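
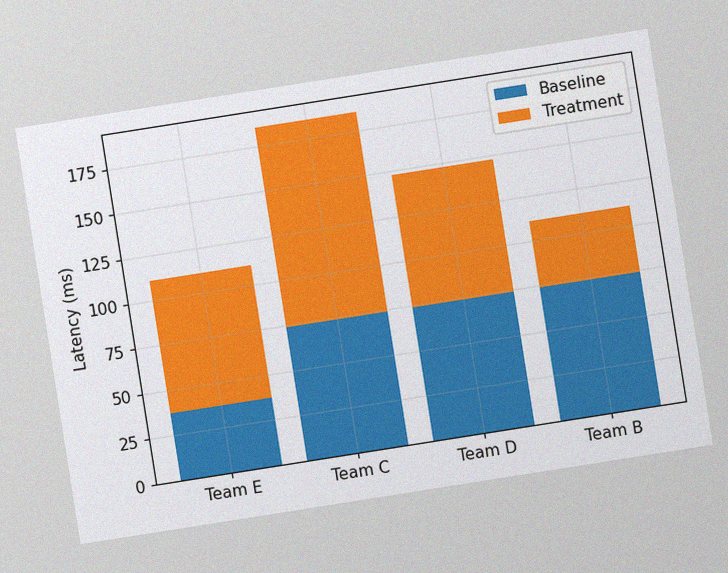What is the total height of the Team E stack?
The chart is tilted about 9° counter-clockwise, with some photo noise. The Team E stack's top reaches 111ms on the y-axis.

111ms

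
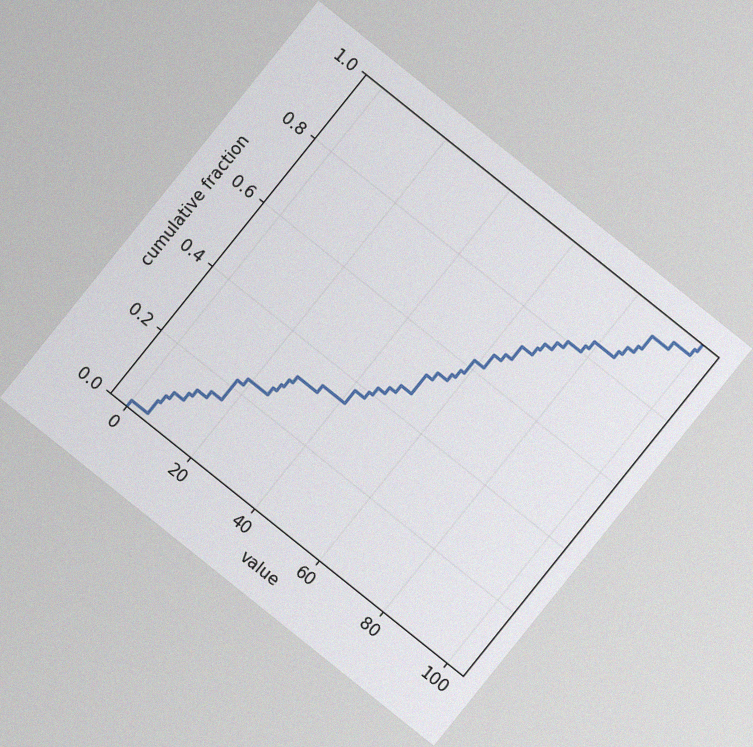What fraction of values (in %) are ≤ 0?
2%

The chart is tilted about 39° clockwise, with some photo noise. At x=0 the ECDF step is at 2%.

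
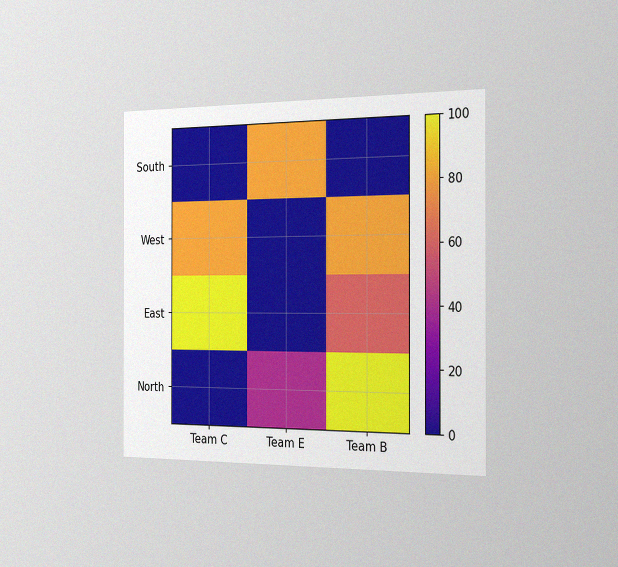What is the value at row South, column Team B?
0

The chart is viewed slightly from the right, with some photo noise. Matching cell (South, Team B) against the colorbar gives 0.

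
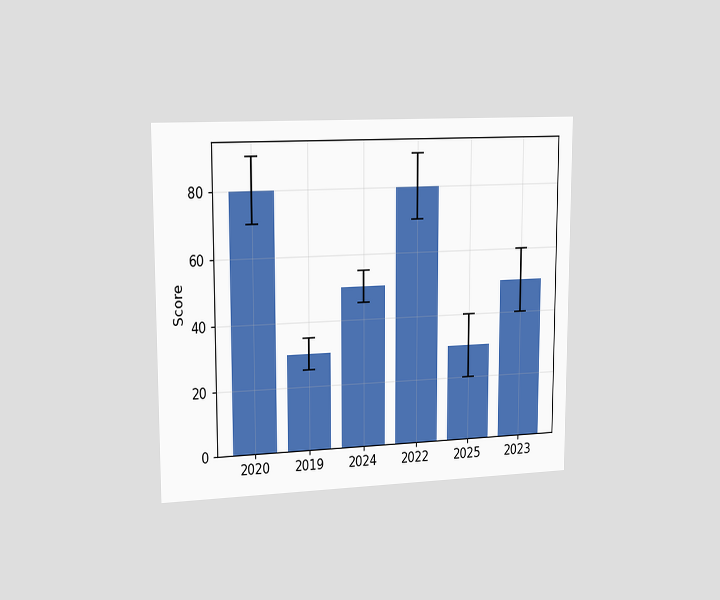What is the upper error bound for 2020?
The chart is viewed slightly from the left. The 2020 bar's upper whisker reaches 90.

90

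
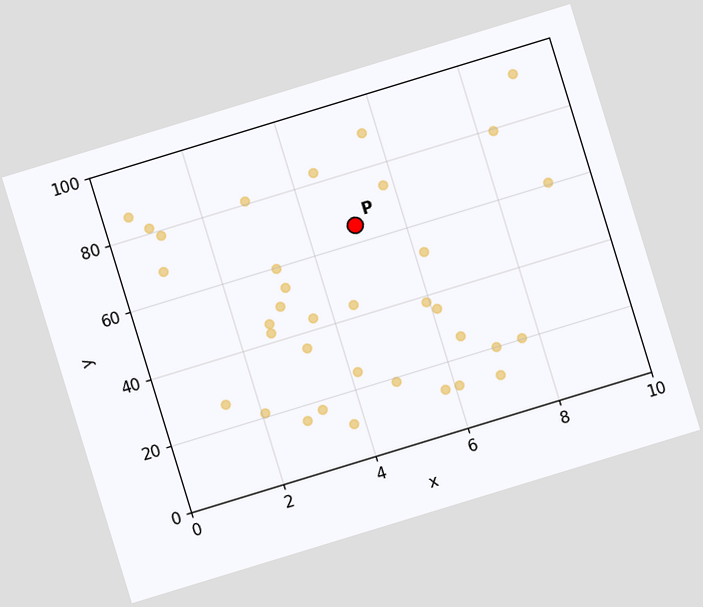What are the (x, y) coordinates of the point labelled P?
(5, 65)

The chart is tilted about 17° counter-clockwise. Following the gridlines from P to each axis, P sits at (5, 65).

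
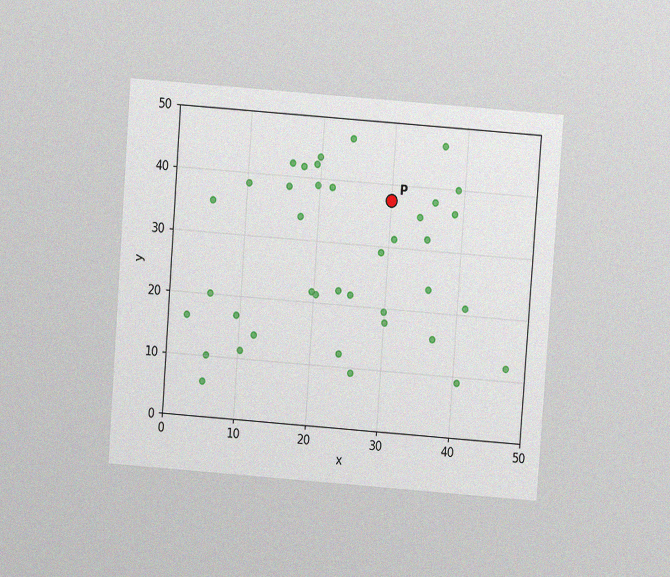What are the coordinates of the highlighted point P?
The chart is tilted about 4° clockwise and viewed at a slight angle, with some photo noise. Following the gridlines from P to each axis, P sits at (30, 37.5).

(30, 37.5)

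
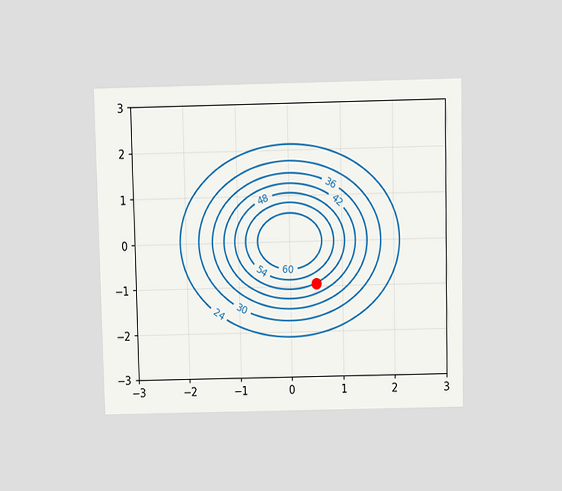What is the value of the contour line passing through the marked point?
48

The chart is viewed at a slight angle. The marked point sits on the contour labelled 48.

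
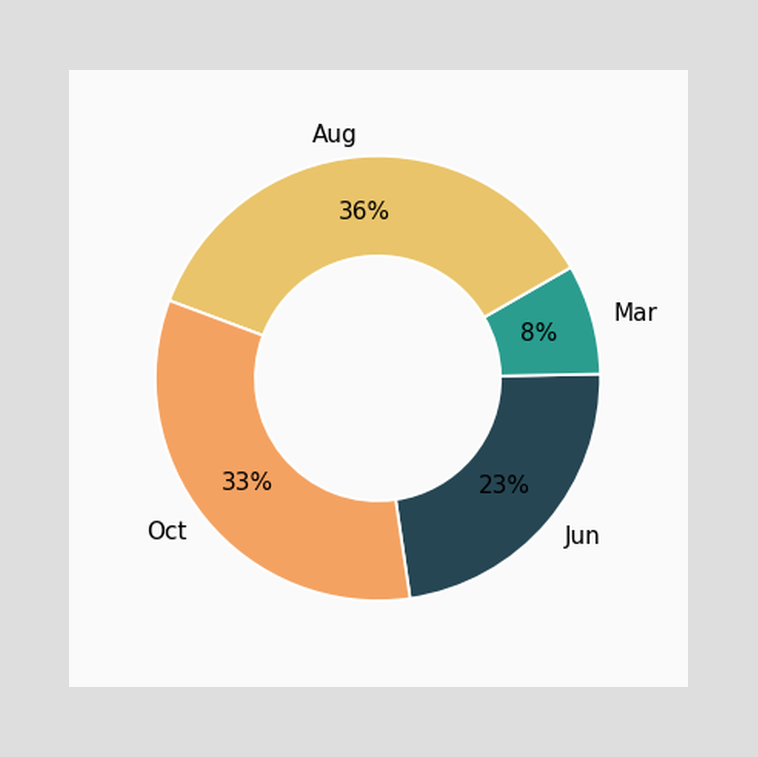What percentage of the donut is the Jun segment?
23%

The Jun segment takes up 23% of the ring.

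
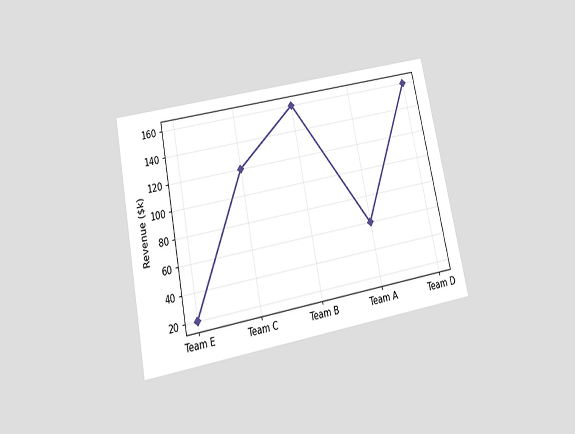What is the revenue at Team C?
$120k

The chart is tilted about 11° counter-clockwise and viewed slightly from below. At Team C, the line is at $120k.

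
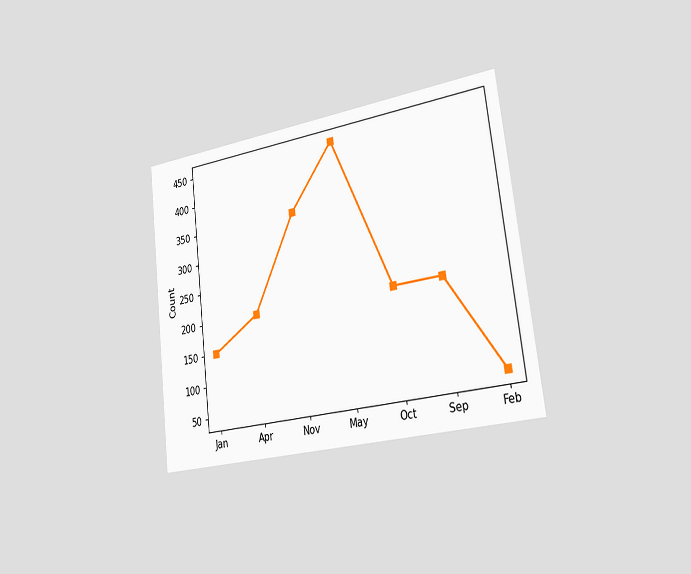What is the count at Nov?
350

The chart is tilted about 7° counter-clockwise and viewed slightly from the right. At Nov, the line is at 350.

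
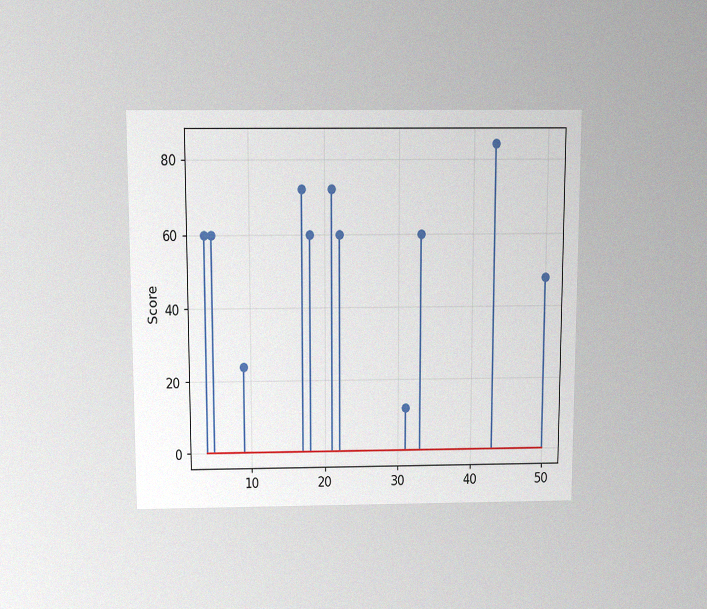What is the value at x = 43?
84

The chart is viewed slightly from above, with some photo noise. The stem at x=43 reaches 84.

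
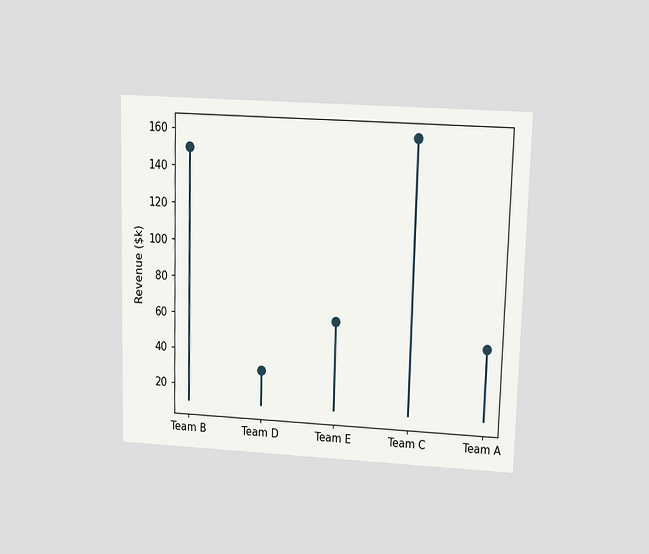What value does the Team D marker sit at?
$30k

The chart is viewed slightly from above. The Team D marker sits at $30k.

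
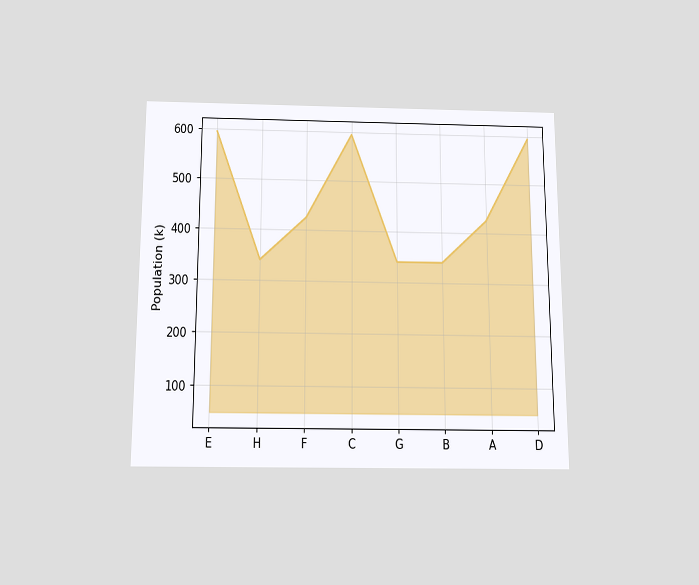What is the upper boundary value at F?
425k

The chart is viewed slightly from below. At F the upper boundary is at 425k.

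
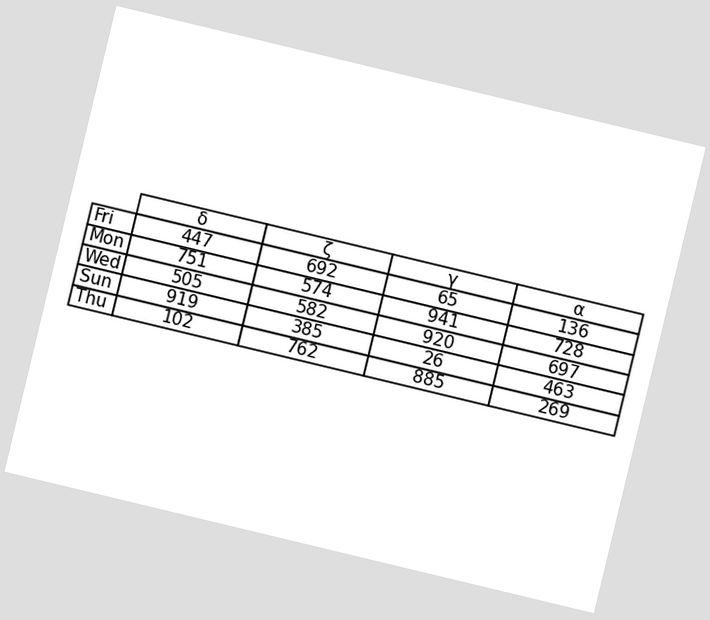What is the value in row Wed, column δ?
The chart is tilted about 14° clockwise. The (Wed, δ) cell reads 505.

505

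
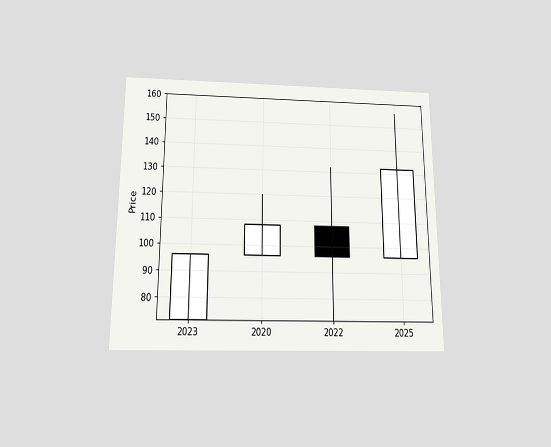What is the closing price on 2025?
132

The chart is viewed slightly from below. The 2025 candle closes at 132.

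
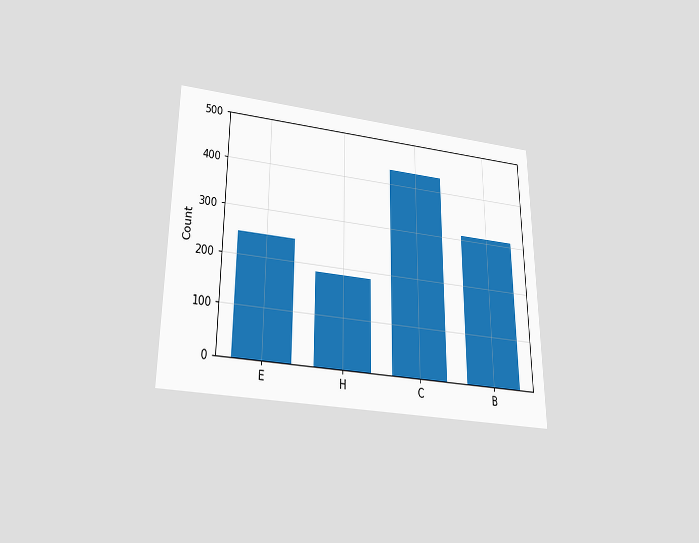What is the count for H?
The chart is viewed slightly from below. Reading along the chart's y-axis, the H bar reaches 186.

186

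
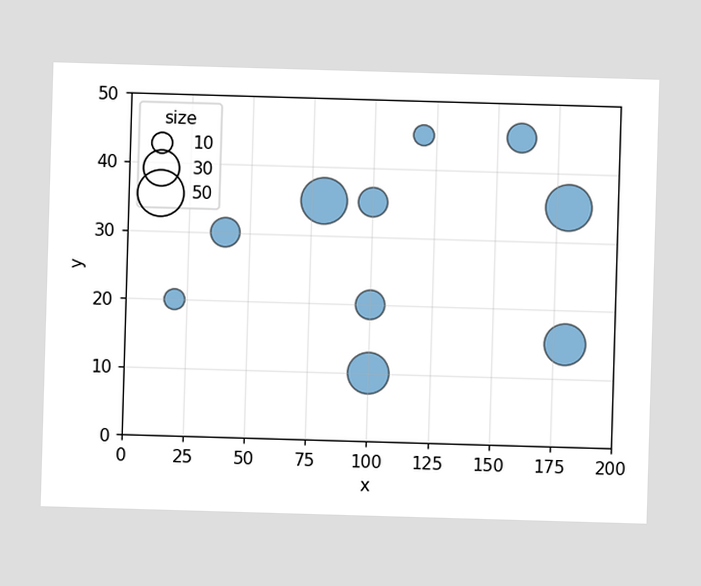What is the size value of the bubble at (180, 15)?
Matching the bubble at (180, 15) against the size legend gives 40.

40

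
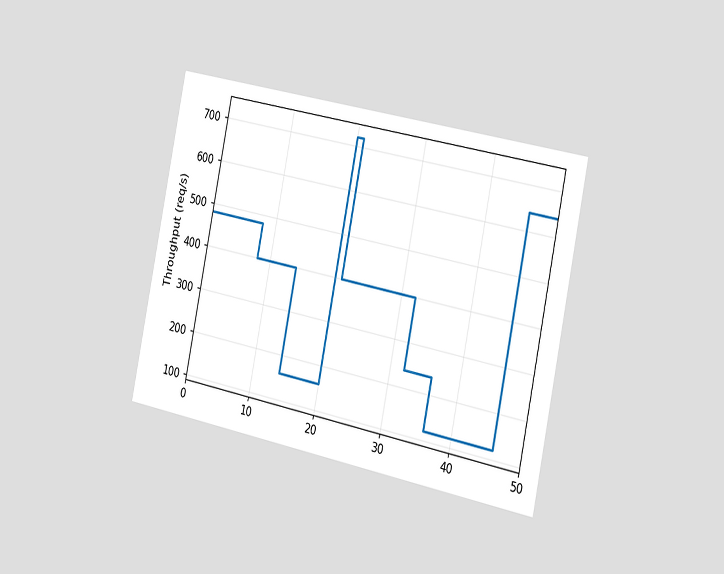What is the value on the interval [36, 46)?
The chart is tilted about 12° clockwise and viewed slightly from the right. On [36, 46) the step sits at 120req/s.

120req/s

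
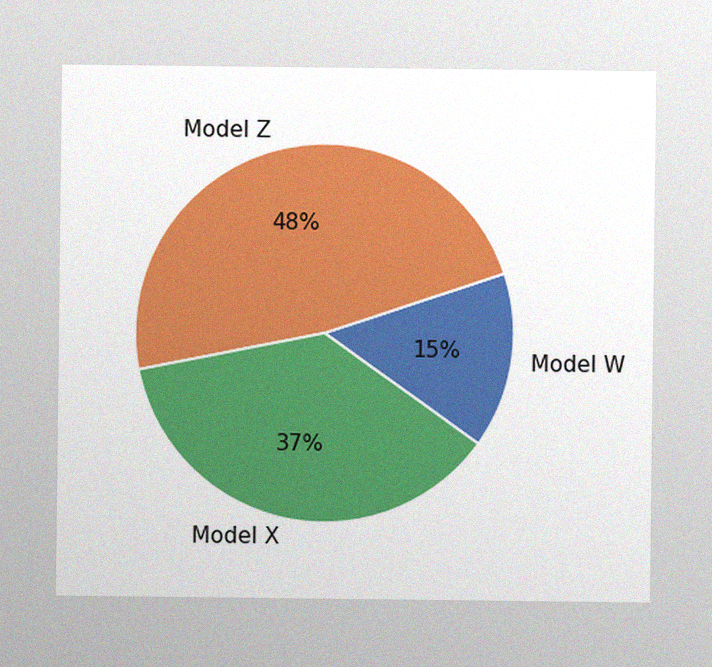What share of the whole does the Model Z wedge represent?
The image has some photo noise and uneven lighting. The Model Z slice takes up 48% of the pie.

48%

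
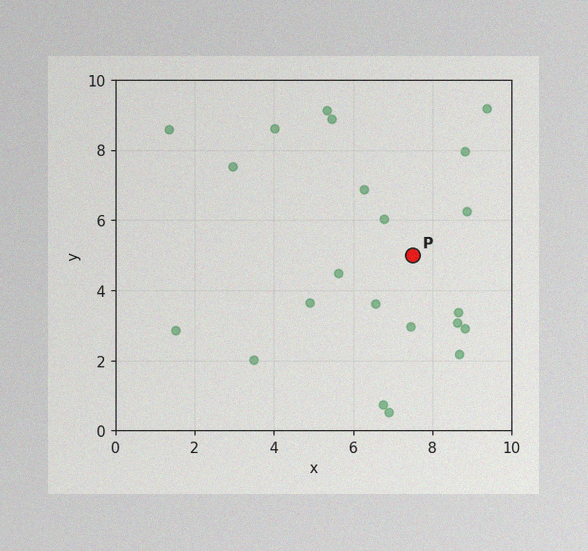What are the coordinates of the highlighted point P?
The image has some photo noise and uneven lighting. Following the gridlines from P to each axis, P sits at (7.5, 5).

(7.5, 5)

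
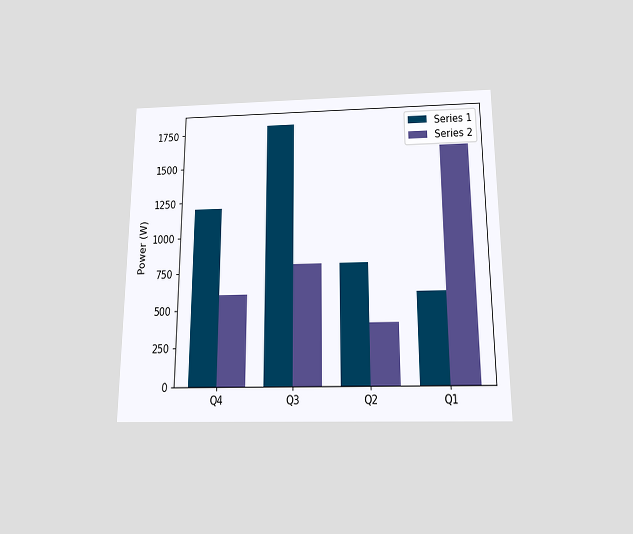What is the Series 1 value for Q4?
1200W

The chart is viewed slightly from below. The Series 1 bar at Q4 reaches 1200W on the y-axis.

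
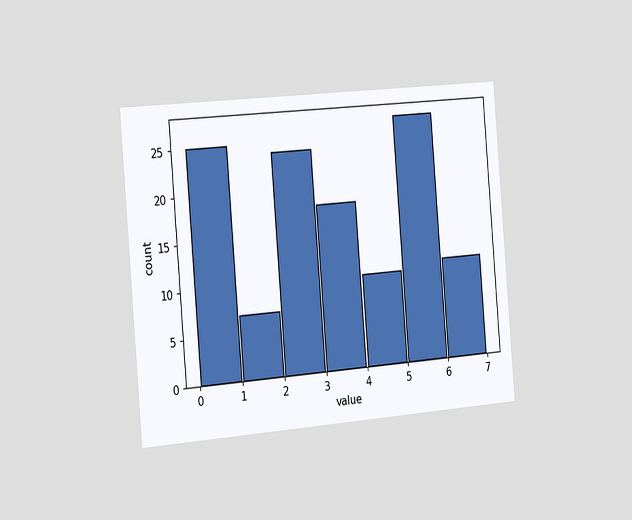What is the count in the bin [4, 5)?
10

The chart is tilted about 5° counter-clockwise and viewed slightly from the left. The [4, 5) bin has height 10.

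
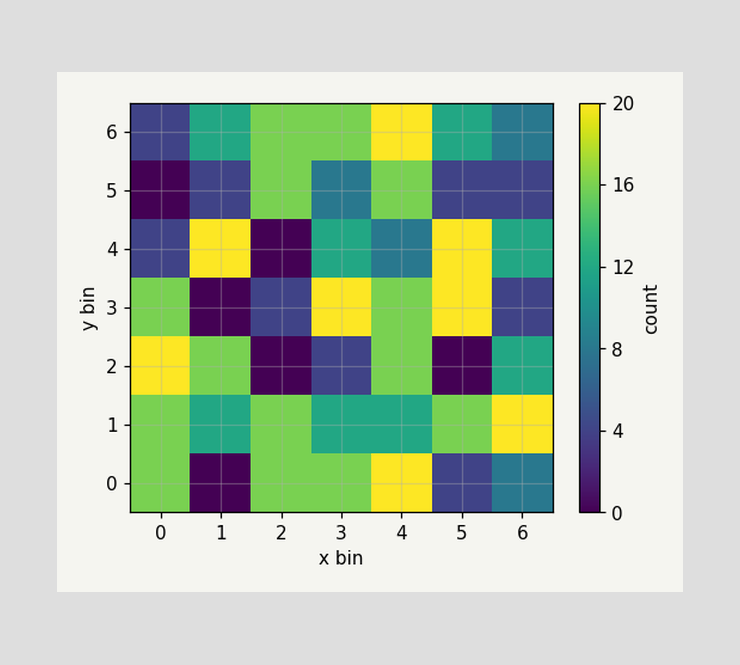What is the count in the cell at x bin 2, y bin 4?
Matching the cell (2, 4) against the colorbar gives 0.

0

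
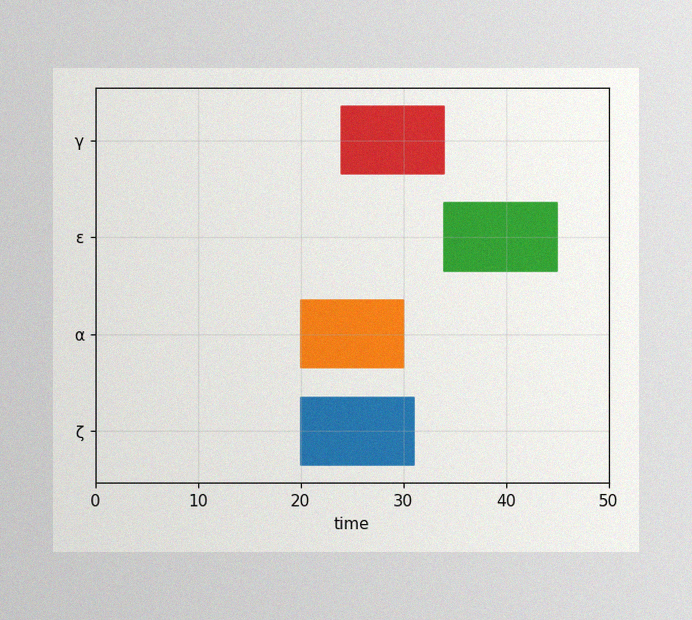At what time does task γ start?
The image has some photo noise and uneven lighting. The γ bar begins at t=24.

24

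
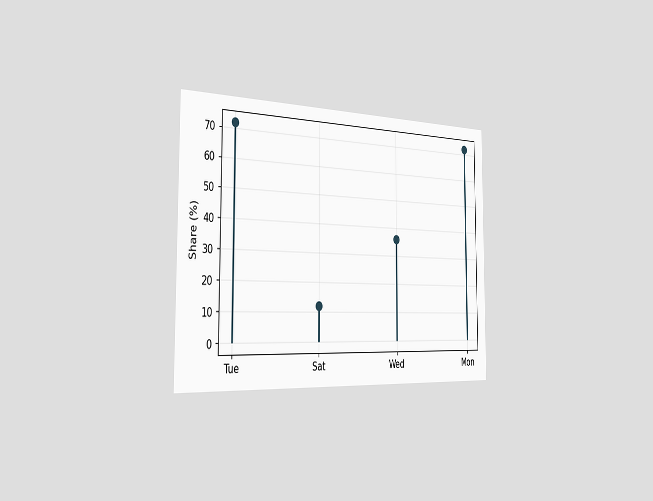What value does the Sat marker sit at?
The chart is viewed slightly from the left. The Sat marker sits at 12%.

12%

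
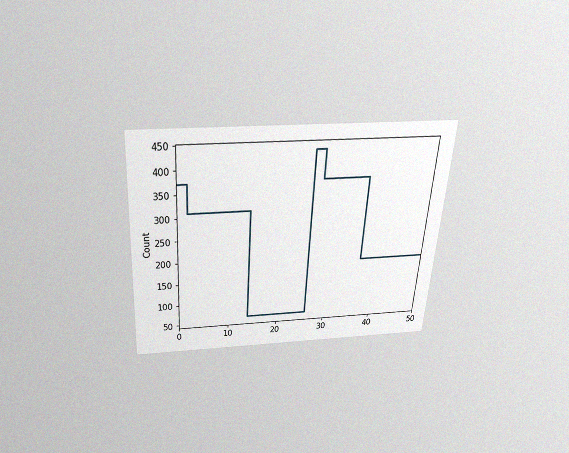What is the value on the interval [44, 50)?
186

The chart is tilted about 4° clockwise and viewed slightly from above, with some photo noise. On [44, 50) the step sits at 186.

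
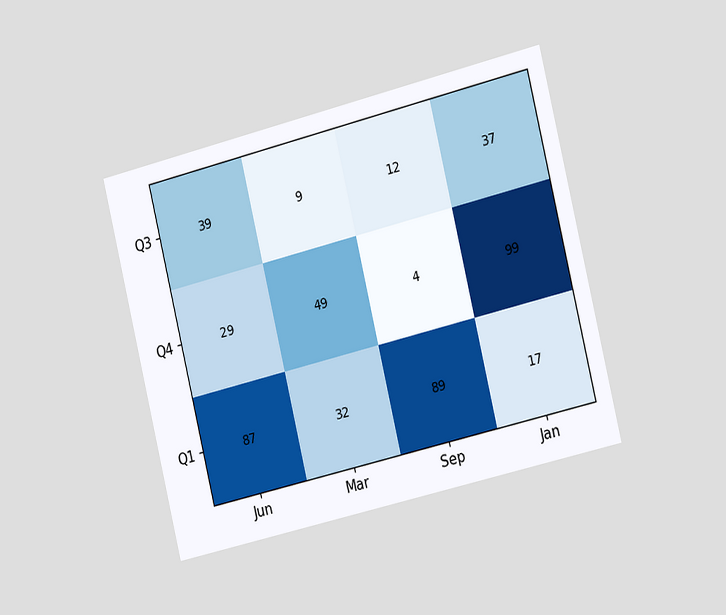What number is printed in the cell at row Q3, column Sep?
12

The chart is tilted about 14° counter-clockwise and viewed slightly from the right. The (Q3, Sep) cell reads 12.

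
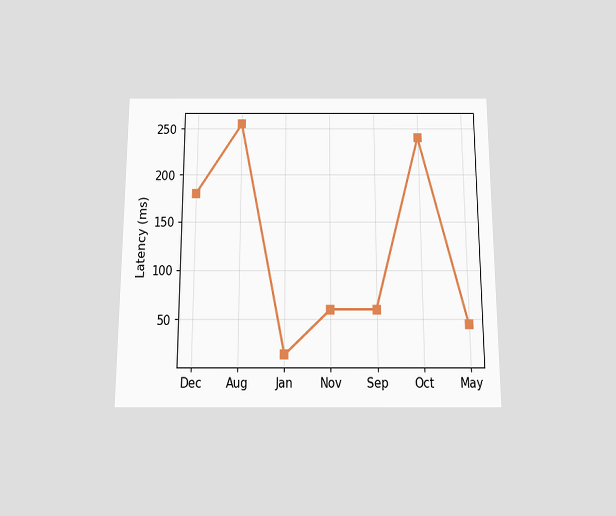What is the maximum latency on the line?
255ms

The chart is viewed slightly from below. The highest point is at Aug, and reading across to the y-axis gives 255ms.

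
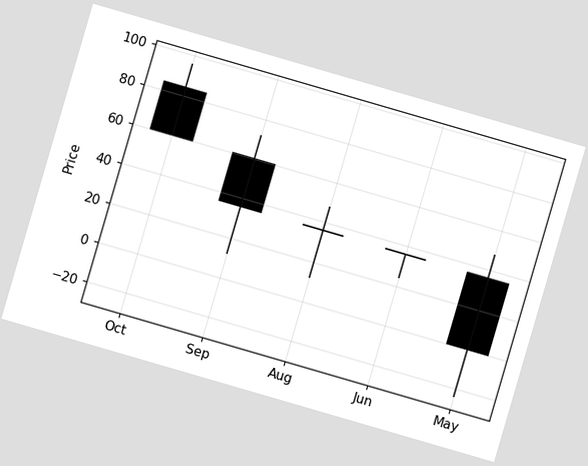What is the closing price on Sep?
The chart is tilted about 16° clockwise. The Sep candle closes at 36.

36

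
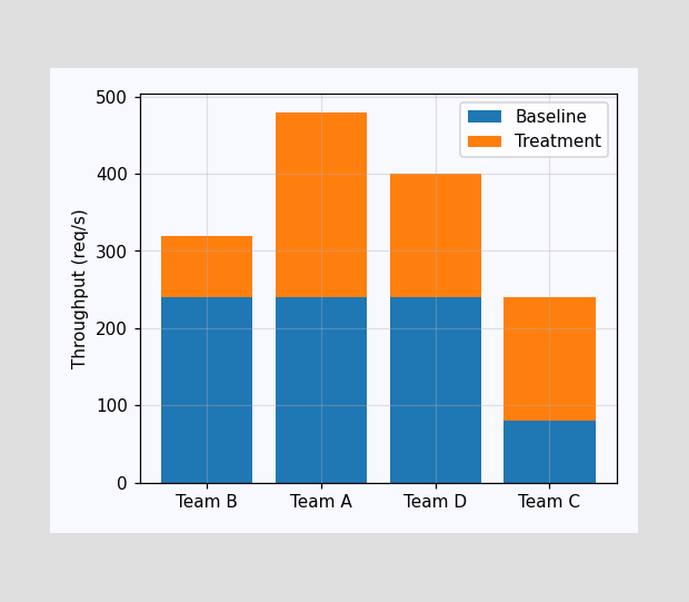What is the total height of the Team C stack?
The Team C stack's top reaches 240req/s on the y-axis.

240req/s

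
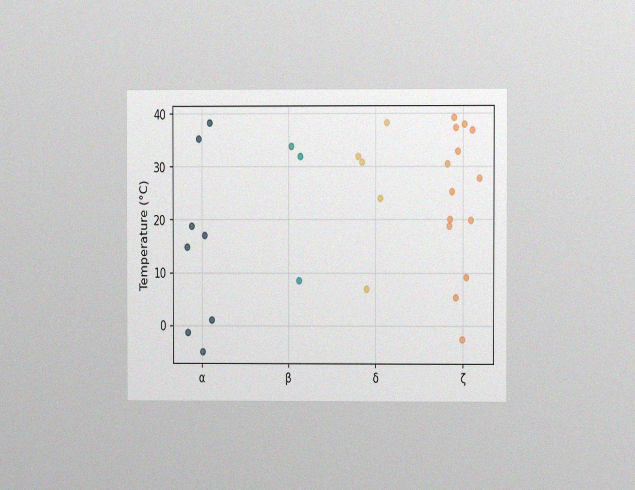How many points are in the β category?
The chart is viewed at a slight angle, with some photo noise. Counting the markers in the β column gives 3.

3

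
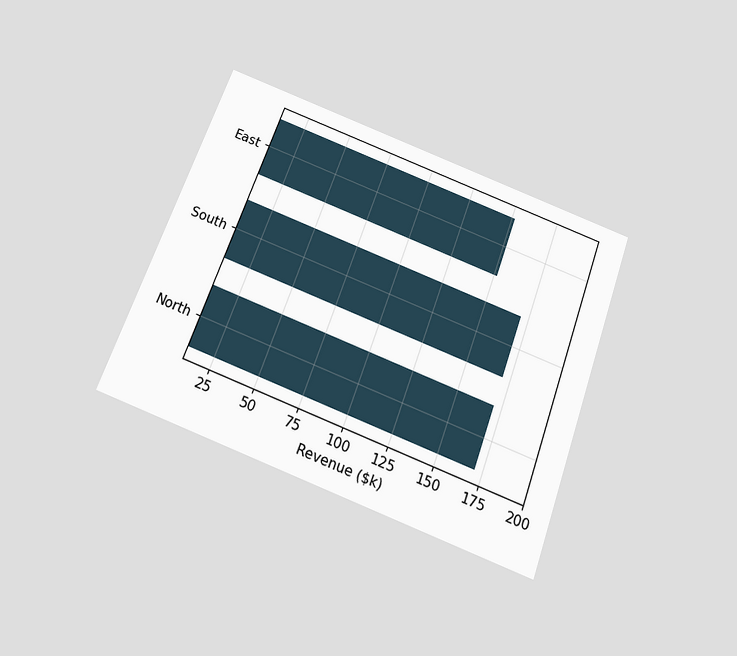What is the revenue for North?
$171k

The chart is tilted about 20° clockwise and viewed slightly from below. Reading along the chart's x-axis, the North bar reaches $171k.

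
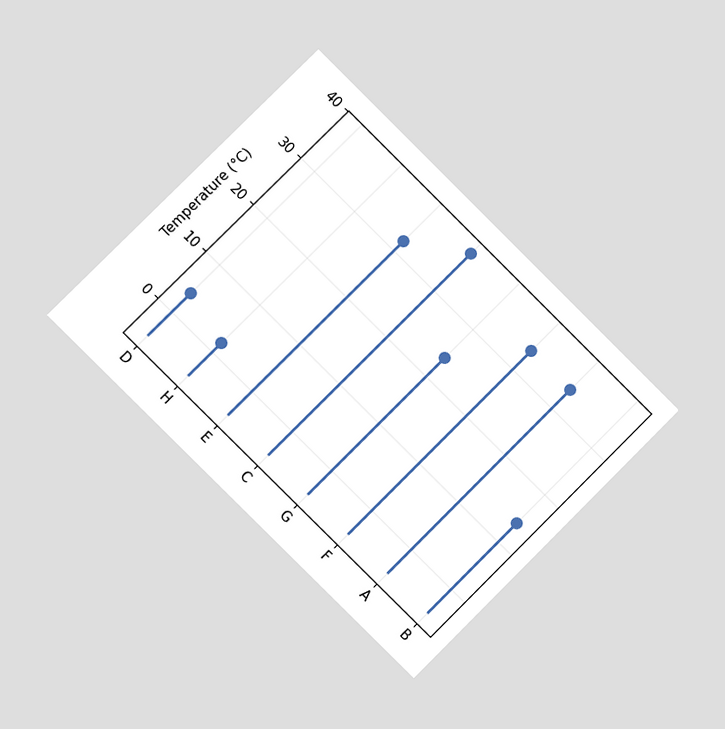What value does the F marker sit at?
34°C

The chart is tilted about 45° clockwise and viewed at a slight angle. The F marker sits at 34°C.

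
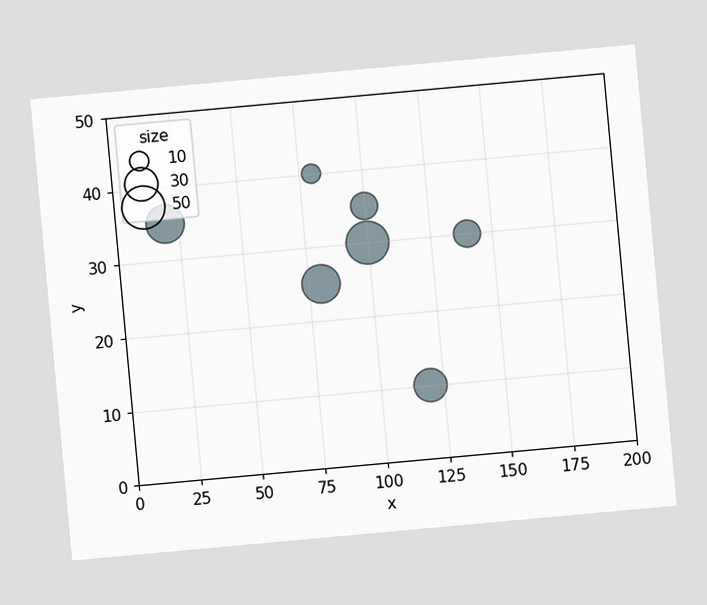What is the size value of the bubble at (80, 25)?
The chart is tilted about 5° counter-clockwise. Matching the bubble at (80, 25) against the size legend gives 40.

40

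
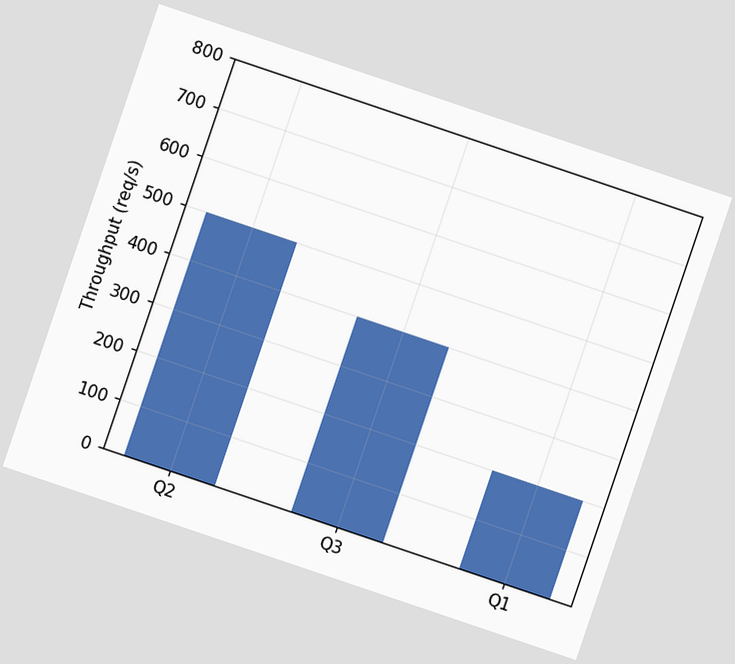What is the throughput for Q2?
The chart is tilted about 19° clockwise. Reading along the chart's y-axis, the Q2 bar reaches 500req/s.

500req/s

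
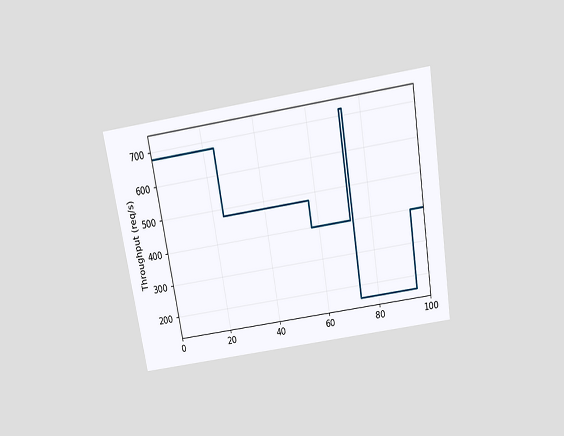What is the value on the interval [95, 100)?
400req/s

The chart is tilted about 9° counter-clockwise and viewed slightly from above. On [95, 100) the step sits at 400req/s.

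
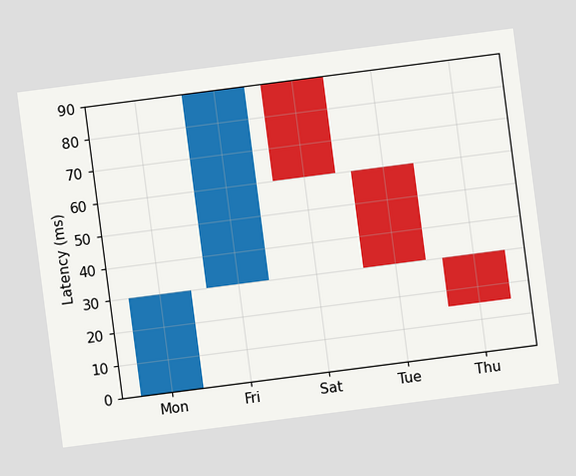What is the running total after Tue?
30ms

The chart is tilted about 7° counter-clockwise. After Tue the running total reaches 30ms.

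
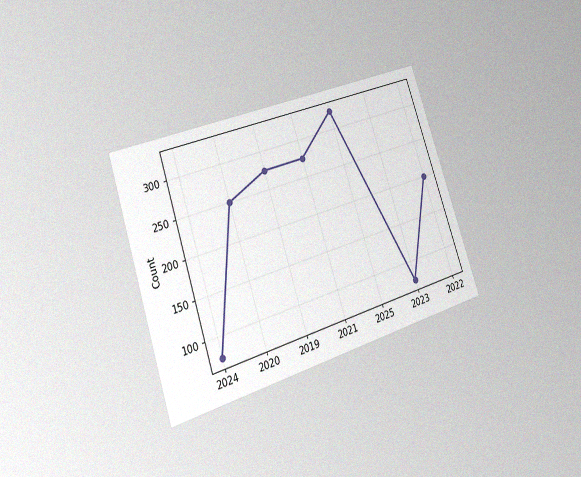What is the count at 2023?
75

The chart is tilted about 18° counter-clockwise and viewed at a slight angle, with some photo noise. At 2023, the line is at 75.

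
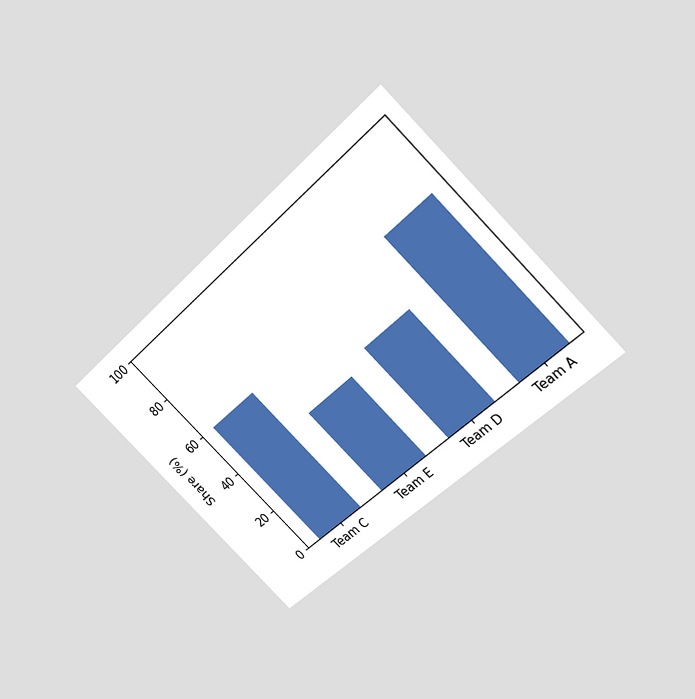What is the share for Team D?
The chart is tilted about 45° counter-clockwise and viewed slightly from above. Reading along the chart's y-axis, the Team D bar reaches 45%.

45%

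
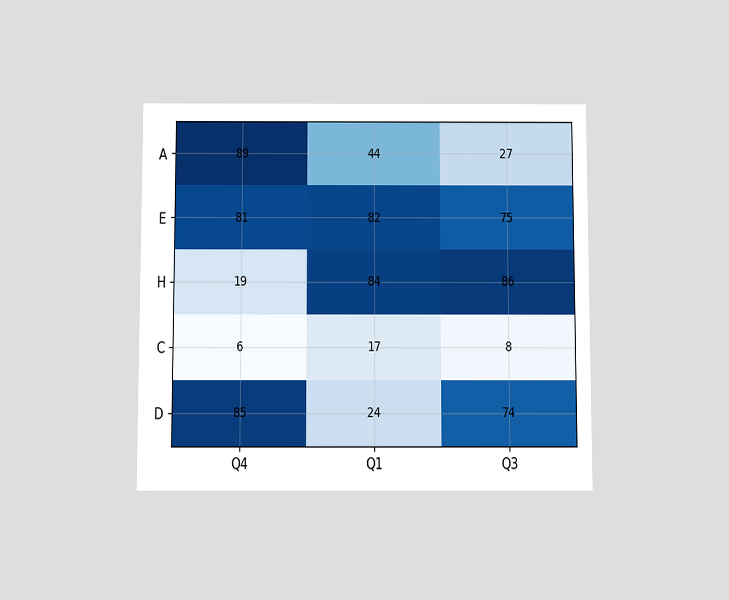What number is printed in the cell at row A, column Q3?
27

The chart is viewed slightly from below. The (A, Q3) cell reads 27.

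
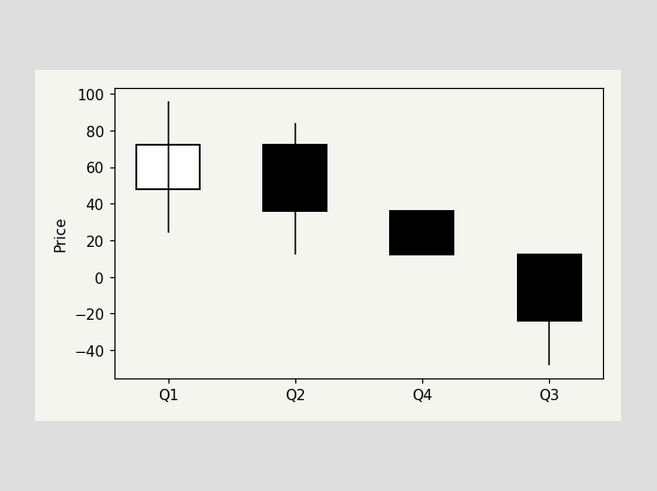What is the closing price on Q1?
72

The Q1 candle closes at 72.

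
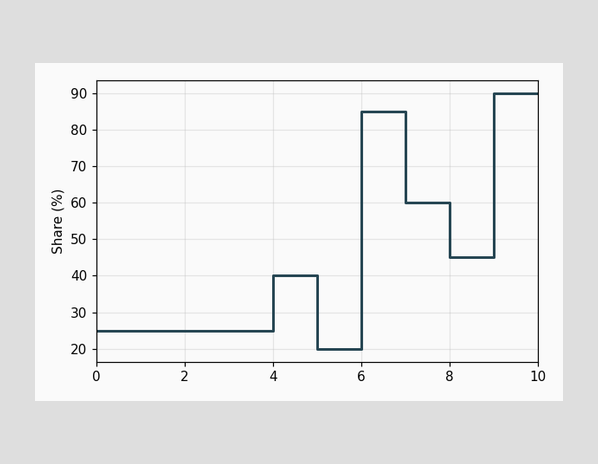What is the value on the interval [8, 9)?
45%

On [8, 9) the step sits at 45%.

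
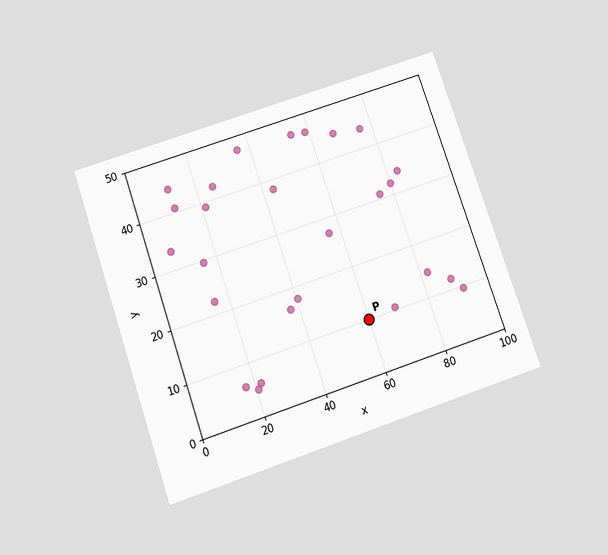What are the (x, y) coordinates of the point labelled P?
(60, 10)

The chart is tilted about 19° counter-clockwise and viewed slightly from below. Following the gridlines from P to each axis, P sits at (60, 10).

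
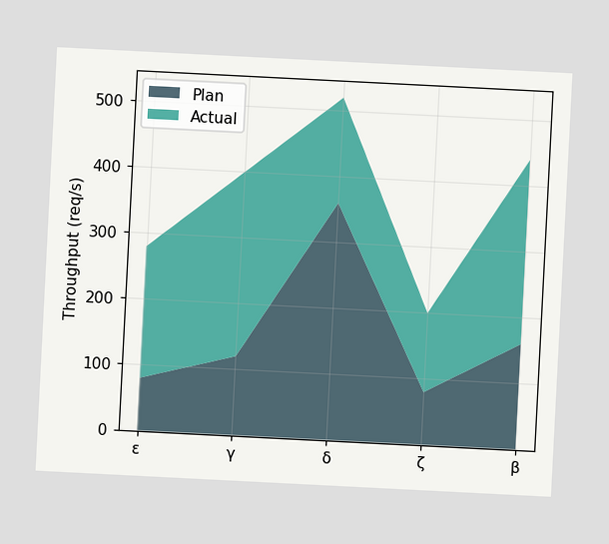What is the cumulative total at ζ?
The chart is tilted about 3° clockwise. The stacked total at ζ reaches 200req/s.

200req/s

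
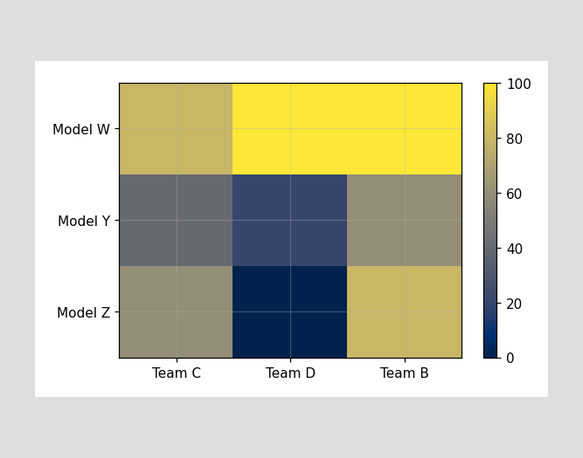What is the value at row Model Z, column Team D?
0

Matching cell (Model Z, Team D) against the colorbar gives 0.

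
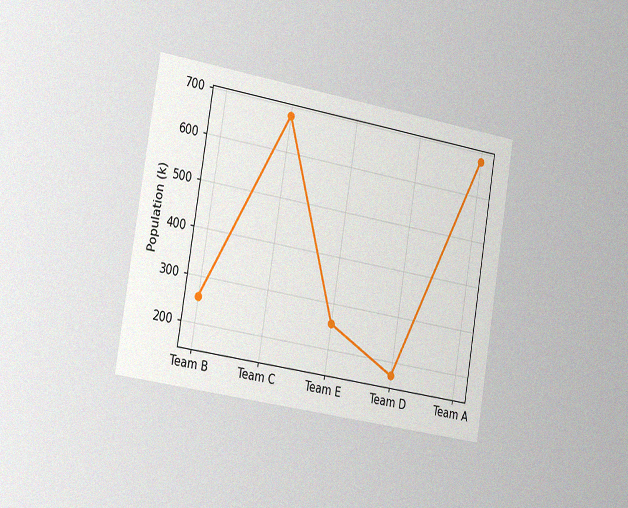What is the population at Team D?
The chart is tilted about 9° clockwise and viewed slightly from the left, with some photo noise. At Team D, the line is at 170k.

170k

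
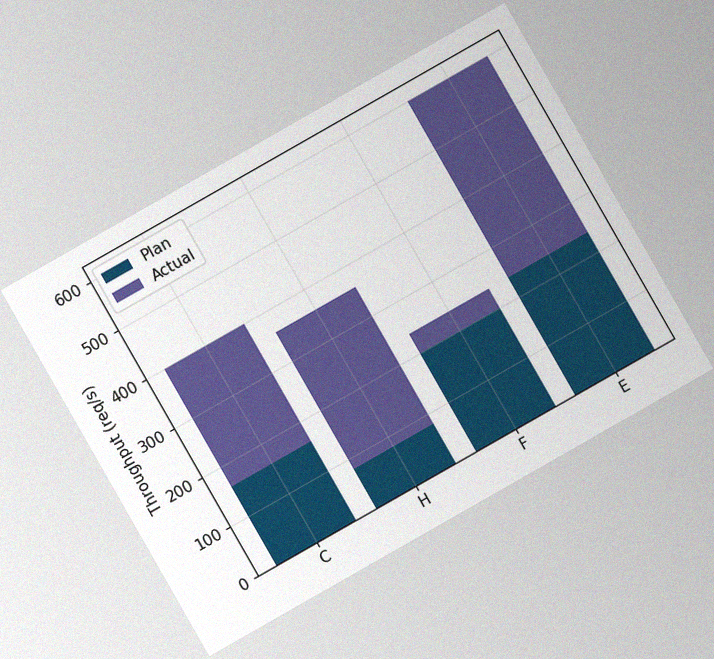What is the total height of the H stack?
The chart is tilted about 30° counter-clockwise, with some photo noise. The H stack's top reaches 360req/s on the y-axis.

360req/s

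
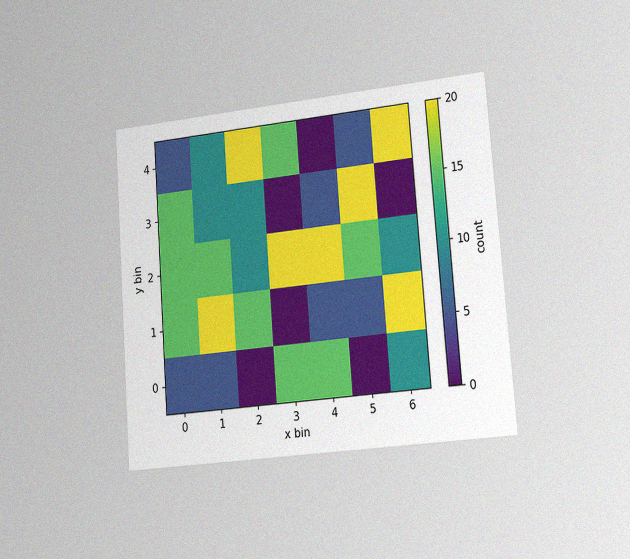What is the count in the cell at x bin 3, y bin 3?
The chart is tilted about 4° counter-clockwise and viewed slightly from the right, with some photo noise. Matching the cell (3, 3) against the colorbar gives 0.

0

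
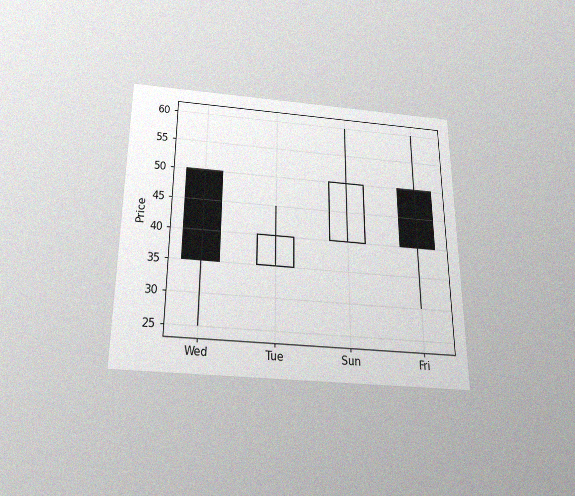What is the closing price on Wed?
The chart is viewed slightly from below, with some photo noise. The Wed candle closes at 35.

35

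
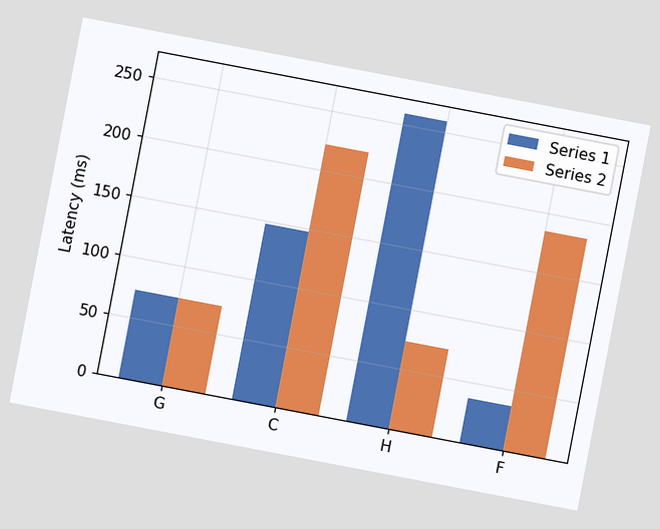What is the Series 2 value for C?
The chart is tilted about 11° clockwise. The Series 2 bar at C reaches 222ms on the y-axis.

222ms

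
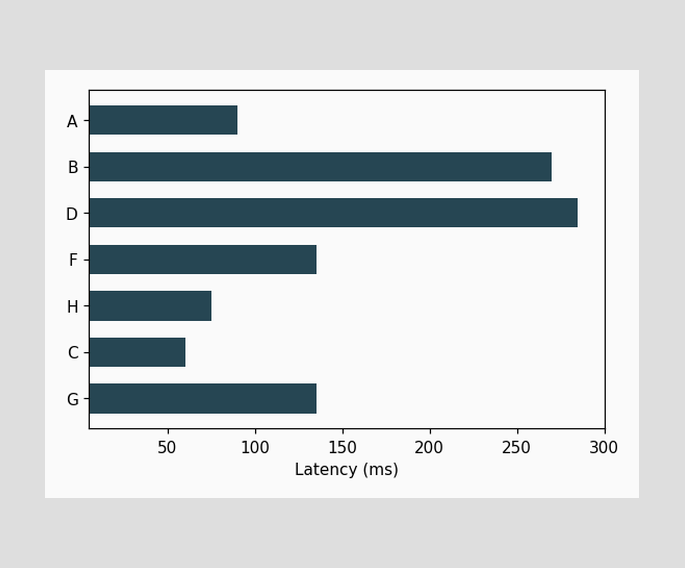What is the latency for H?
Reading along the chart's x-axis, the H bar reaches 75ms.

75ms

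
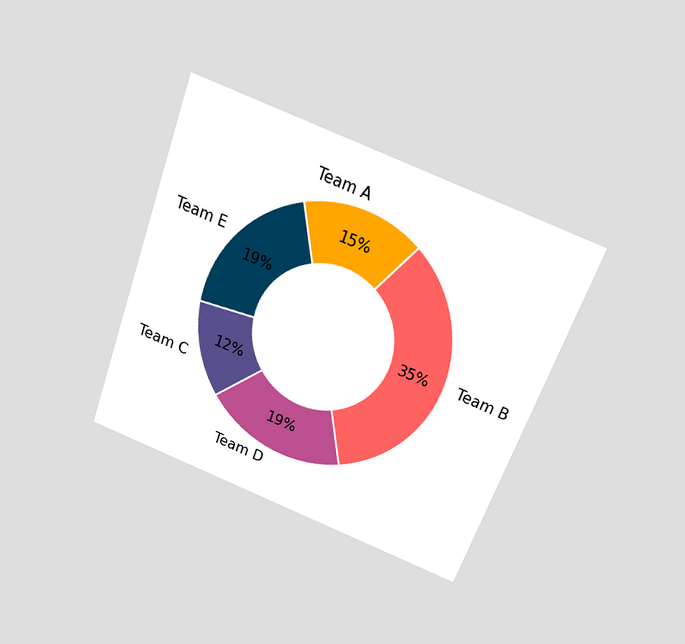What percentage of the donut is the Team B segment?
35%

The chart is tilted about 20° clockwise and viewed slightly from above. The Team B segment takes up 35% of the ring.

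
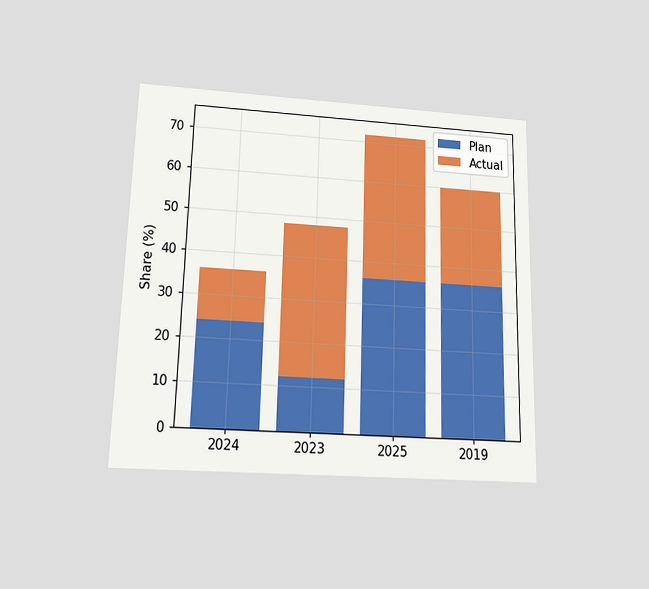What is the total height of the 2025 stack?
The chart is viewed slightly from below. The 2025 stack's top reaches 72% on the y-axis.

72%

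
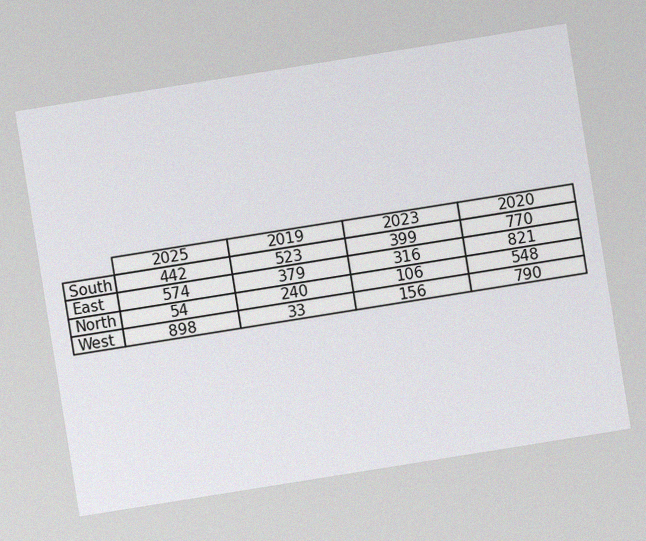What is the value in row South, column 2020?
770

The chart is tilted about 9° counter-clockwise, with some photo noise. The (South, 2020) cell reads 770.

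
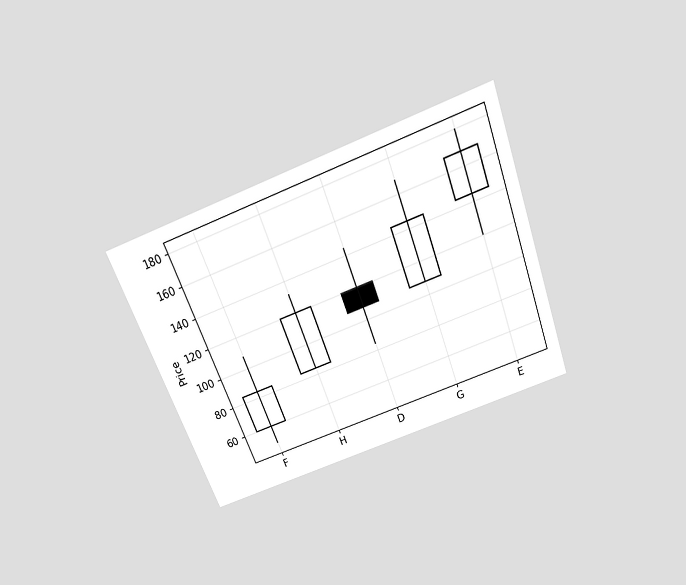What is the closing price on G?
144

The chart is tilted about 21° counter-clockwise and viewed slightly from above. The G candle closes at 144.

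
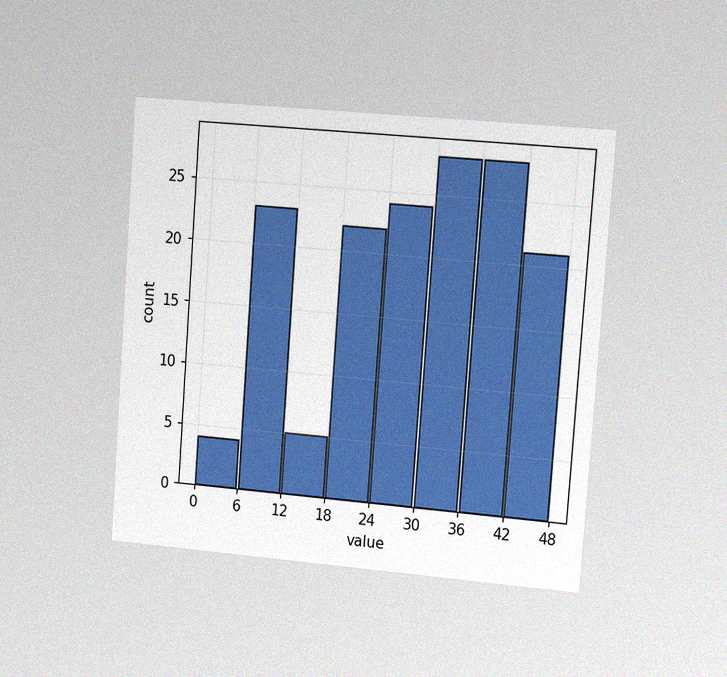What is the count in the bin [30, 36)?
28

The chart is tilted about 4° clockwise and viewed slightly from the right, with some photo noise. The [30, 36) bin has height 28.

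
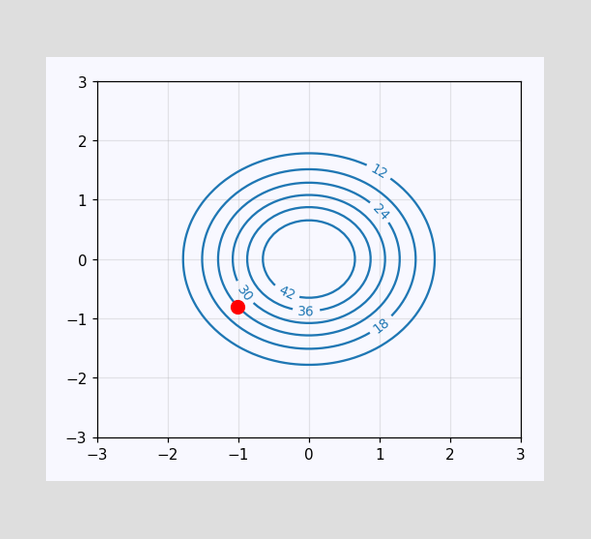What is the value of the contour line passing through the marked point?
24

The marked point sits on the contour labelled 24.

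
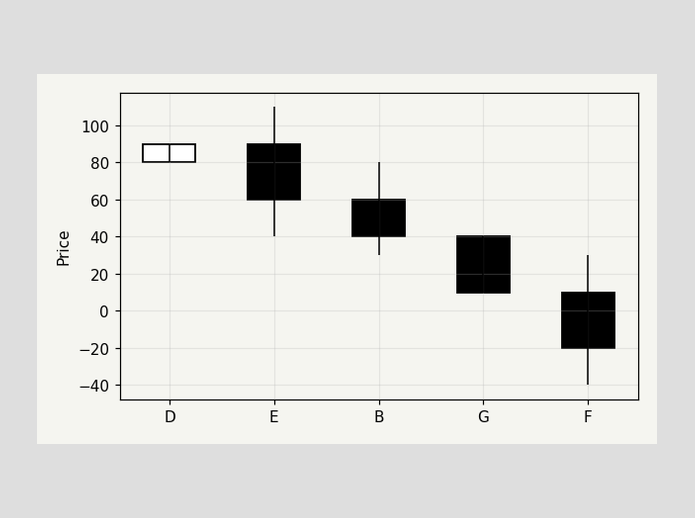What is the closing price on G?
The G candle closes at 10.

10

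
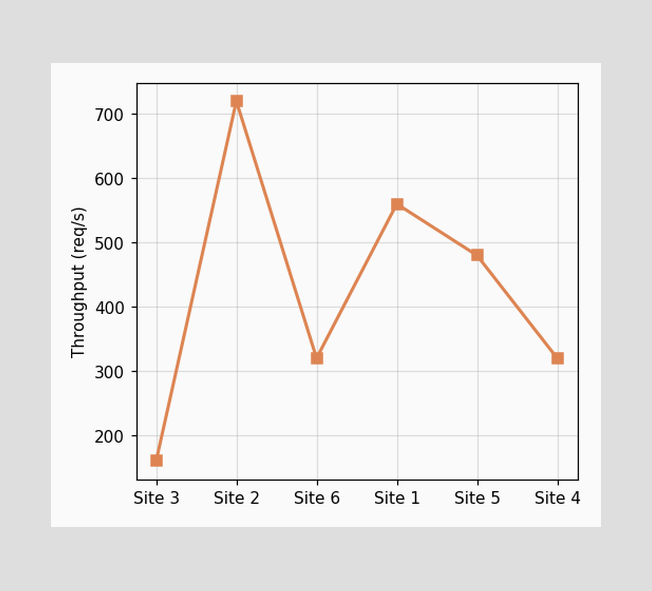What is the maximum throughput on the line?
720req/s

The highest point is at Site 2, and reading across to the y-axis gives 720req/s.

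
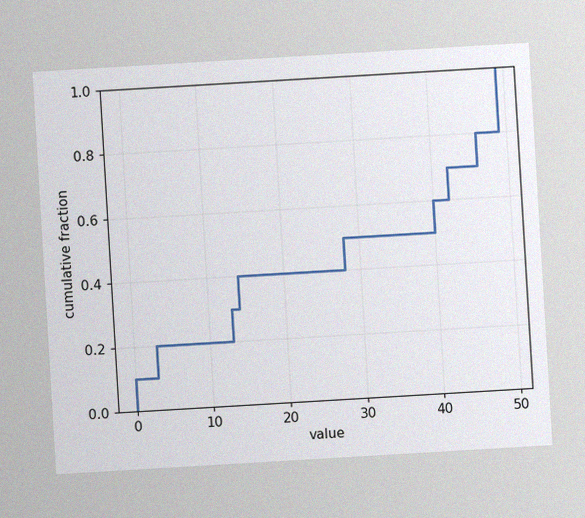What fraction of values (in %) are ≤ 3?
20%

The chart is tilted about 3° counter-clockwise, with some photo noise. At x=3 the ECDF step is at 20%.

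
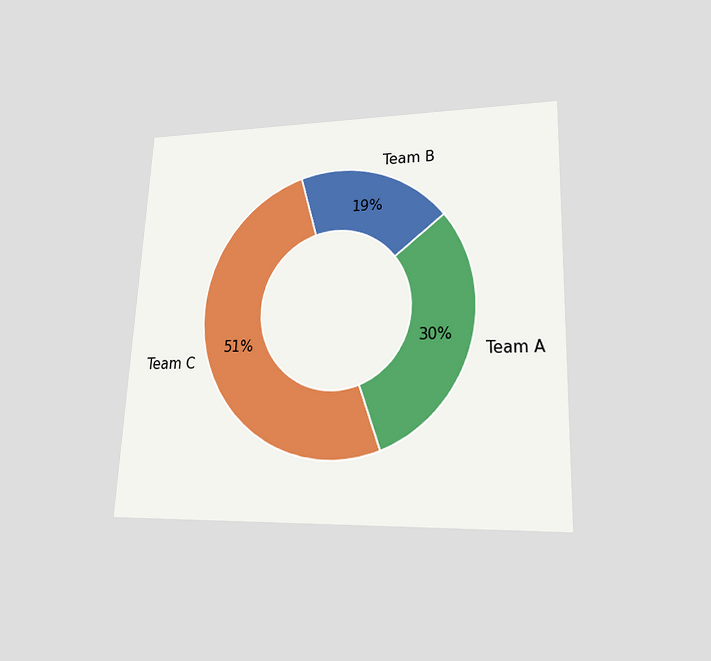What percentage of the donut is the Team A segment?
The chart is tilted about 2° clockwise and viewed at a slight angle. The Team A segment takes up 30% of the ring.

30%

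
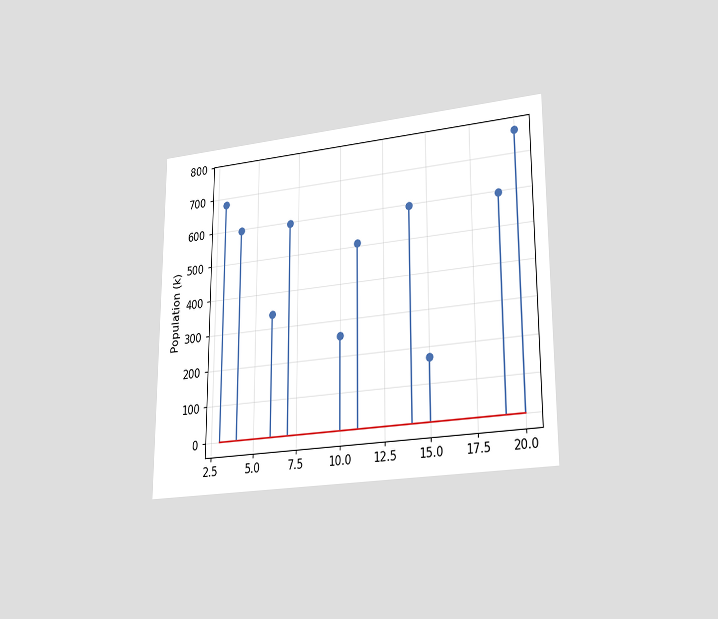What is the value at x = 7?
595k

The chart is viewed at a slight angle. The stem at x=7 reaches 595k.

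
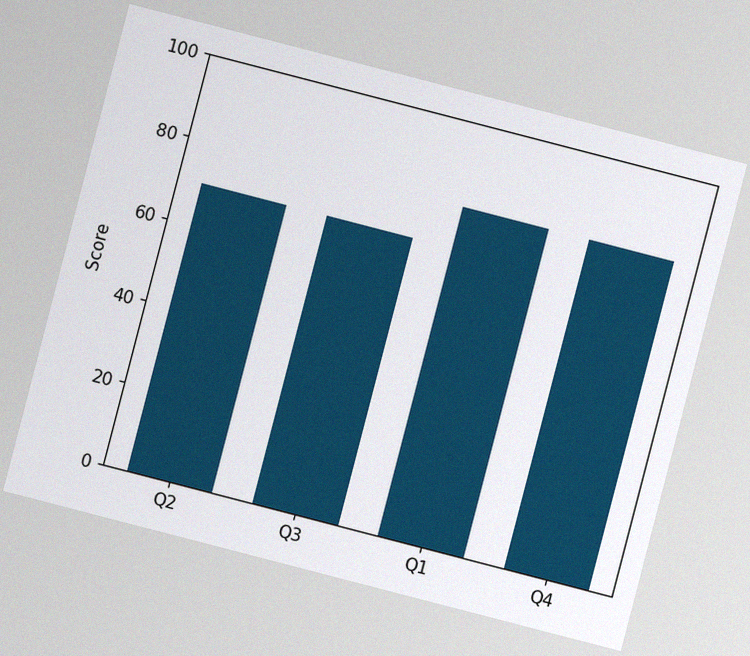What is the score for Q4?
80

The chart is tilted about 15° clockwise, with some photo noise. Reading along the chart's y-axis, the Q4 bar reaches 80.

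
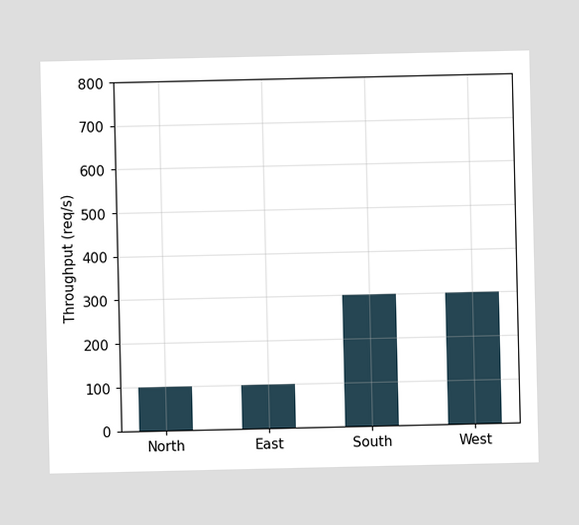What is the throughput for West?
Reading along the chart's y-axis, the West bar reaches 300req/s.

300req/s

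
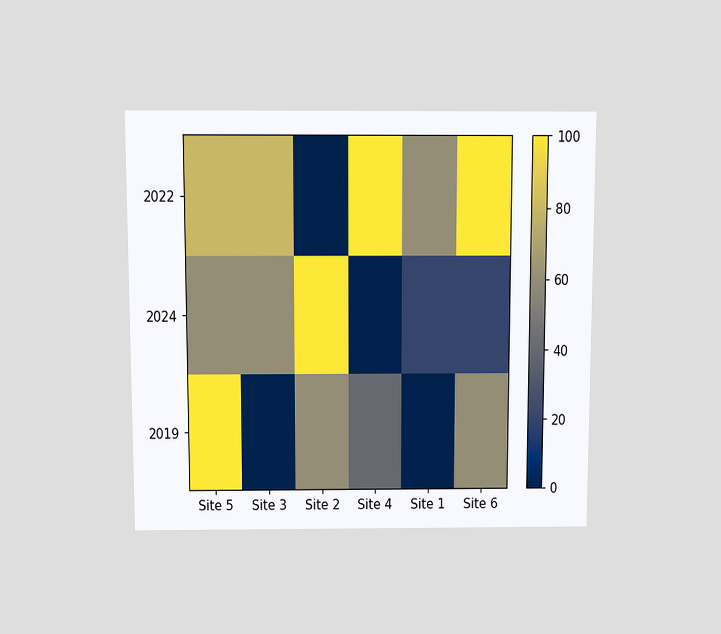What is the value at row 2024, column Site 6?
20

The chart is viewed slightly from above. Matching cell (2024, Site 6) against the colorbar gives 20.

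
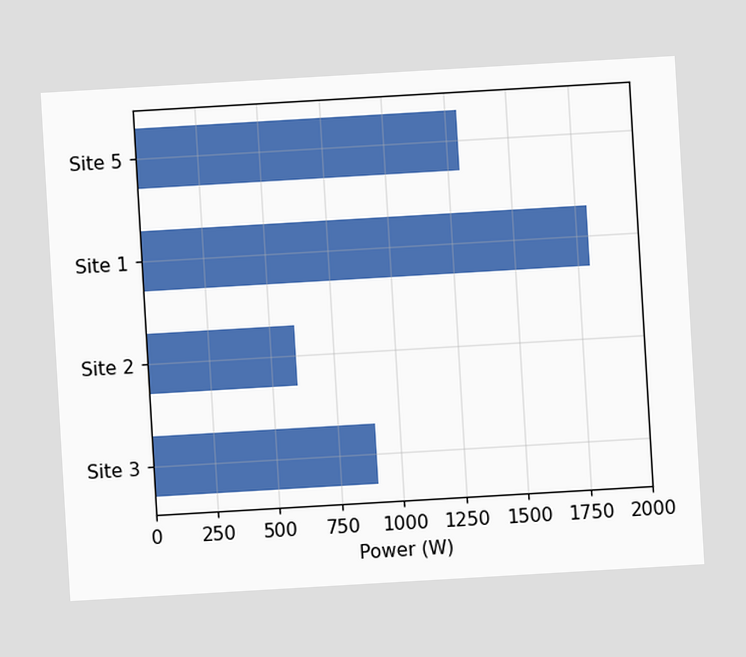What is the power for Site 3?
The chart is tilted about 3° counter-clockwise. Reading along the chart's x-axis, the Site 3 bar reaches 900W.

900W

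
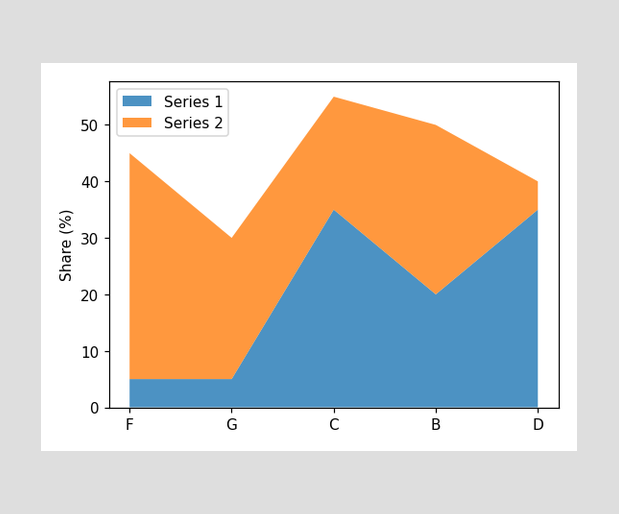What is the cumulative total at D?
40%

The stacked total at D reaches 40%.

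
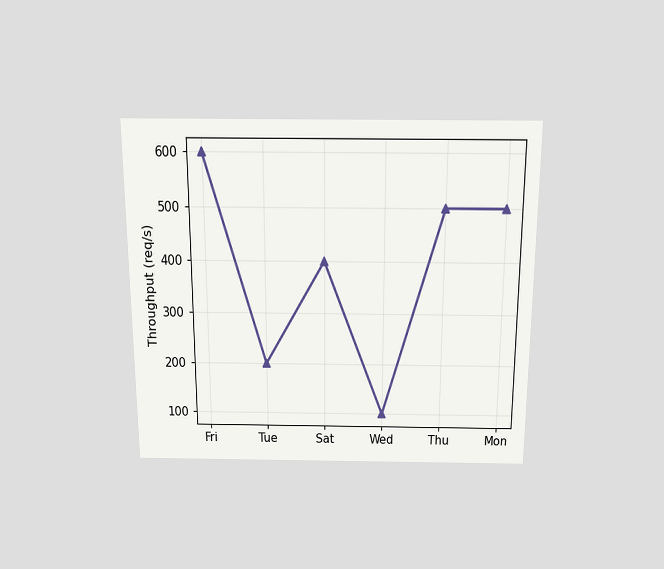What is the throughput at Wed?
The chart is viewed slightly from above. At Wed, the line is at 100req/s.

100req/s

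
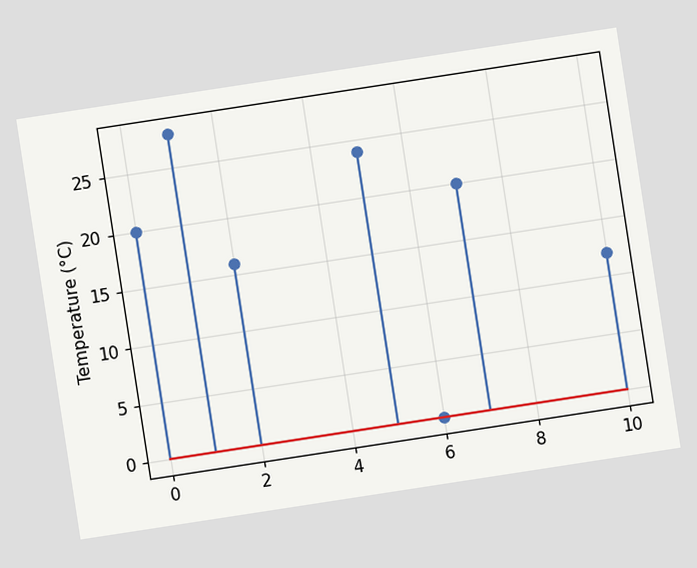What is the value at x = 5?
24°C

The chart is tilted about 9° counter-clockwise. The stem at x=5 reaches 24°C.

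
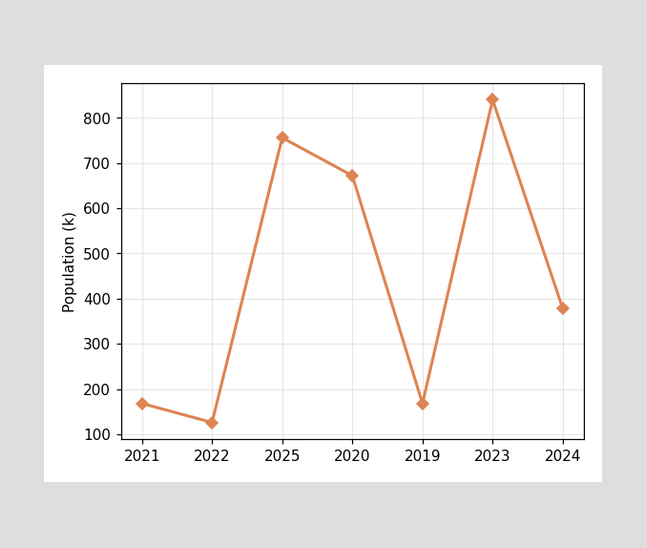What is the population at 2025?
At 2025, the line is at 756k.

756k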